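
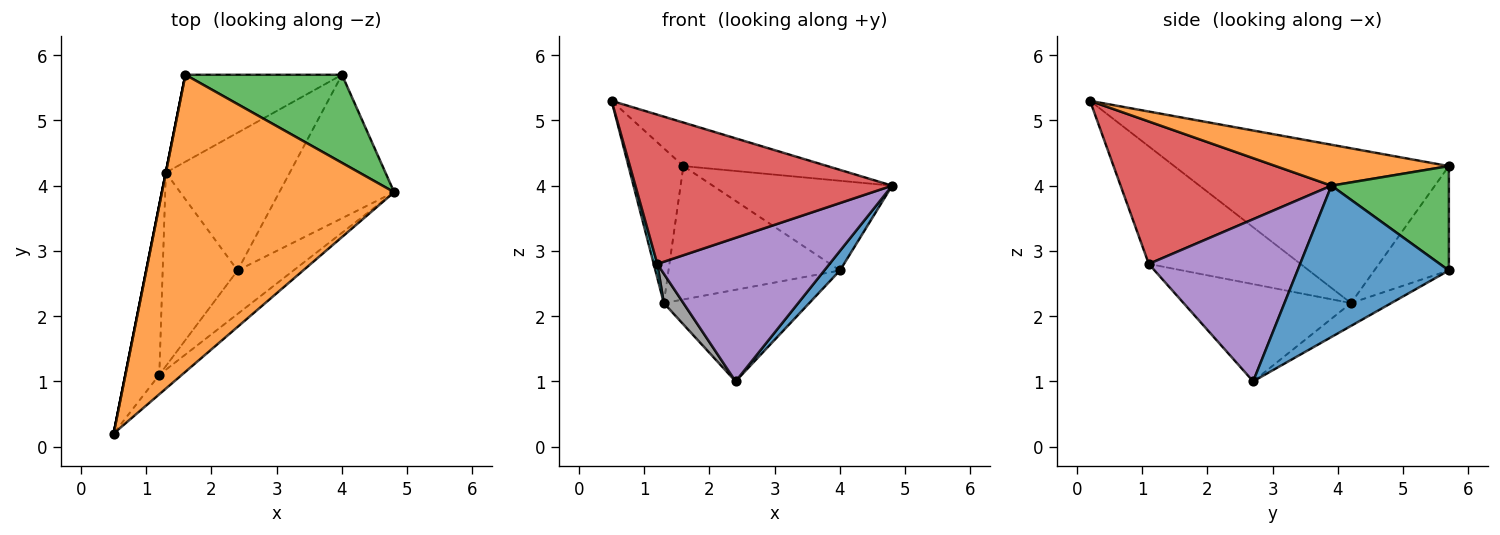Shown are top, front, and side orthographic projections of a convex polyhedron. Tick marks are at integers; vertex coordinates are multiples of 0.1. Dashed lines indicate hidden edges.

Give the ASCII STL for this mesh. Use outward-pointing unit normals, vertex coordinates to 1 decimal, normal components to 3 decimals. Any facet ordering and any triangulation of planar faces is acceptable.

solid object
 facet normal 0.794 -0.082 -0.602
  outer loop
   vertex 2.4 2.7 1.0
   vertex 4.0 5.7 2.7
   vertex 4.8 3.9 4.0
  endloop
 endfacet
 facet normal 0.172 0.143 0.975
  outer loop
   vertex 1.6 5.7 4.3
   vertex 0.5 0.2 5.3
   vertex 4.8 3.9 4.0
  endloop
 endfacet
 facet normal 0.423 0.647 0.635
  outer loop
   vertex 1.6 5.7 4.3
   vertex 4.8 3.9 4.0
   vertex 4.0 5.7 2.7
  endloop
 endfacet
 facet normal 0.631 -0.769 -0.100
  outer loop
   vertex 1.2 1.1 2.8
   vertex 4.8 3.9 4.0
   vertex 0.5 0.2 5.3
  endloop
 endfacet
 facet normal 0.644 -0.732 -0.222
  outer loop
   vertex 1.2 1.1 2.8
   vertex 2.4 2.7 1.0
   vertex 4.8 3.9 4.0
  endloop
 endfacet
 facet normal -0.152 0.547 -0.823
  outer loop
   vertex 1.3 4.2 2.2
   vertex 4.0 5.7 2.7
   vertex 2.4 2.7 1.0
  endloop
 endfacet
 facet normal -0.342 0.787 -0.513
  outer loop
   vertex 1.3 4.2 2.2
   vertex 1.6 5.7 4.3
   vertex 4.0 5.7 2.7
  endloop
 endfacet
 facet normal -0.789 -0.092 -0.608
  outer loop
   vertex 1.3 4.2 2.2
   vertex 2.4 2.7 1.0
   vertex 1.2 1.1 2.8
  endloop
 endfacet
 facet normal -0.981 0.196 0.000
  outer loop
   vertex 1.3 4.2 2.2
   vertex 0.5 0.2 5.3
   vertex 1.6 5.7 4.3
  endloop
 endfacet
 facet normal -0.961 -0.023 -0.277
  outer loop
   vertex 1.3 4.2 2.2
   vertex 1.2 1.1 2.8
   vertex 0.5 0.2 5.3
  endloop
 endfacet
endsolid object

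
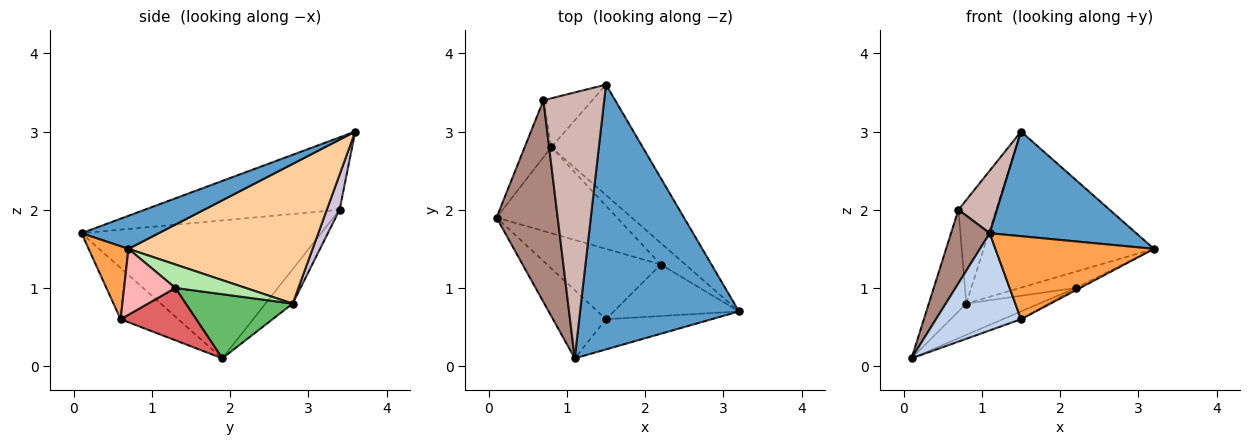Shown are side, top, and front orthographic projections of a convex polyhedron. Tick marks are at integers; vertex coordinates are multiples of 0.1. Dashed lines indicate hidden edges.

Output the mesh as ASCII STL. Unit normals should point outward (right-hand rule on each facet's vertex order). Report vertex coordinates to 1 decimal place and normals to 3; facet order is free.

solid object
 facet normal 0.190 -0.361 0.913
  outer loop
   vertex 1.1 0.1 1.7
   vertex 3.2 0.7 1.5
   vertex 1.5 3.6 3.0
  endloop
 endfacet
 facet normal -0.485 -0.716 -0.502
  outer loop
   vertex 1.5 0.6 0.6
   vertex 1.1 0.1 1.7
   vertex 0.1 1.9 0.1
  endloop
 endfacet
 facet normal 0.230 -0.915 -0.332
  outer loop
   vertex 1.5 0.6 0.6
   vertex 3.2 0.7 1.5
   vertex 1.1 0.1 1.7
  endloop
 endfacet
 facet normal 0.662 0.612 -0.433
  outer loop
   vertex 0.8 2.8 0.8
   vertex 1.5 3.6 3.0
   vertex 3.2 0.7 1.5
  endloop
 endfacet
 facet normal 0.448 0.306 -0.840
  outer loop
   vertex 2.2 1.3 1.0
   vertex 0.1 1.9 0.1
   vertex 0.8 2.8 0.8
  endloop
 endfacet
 facet normal 0.606 0.481 -0.634
  outer loop
   vertex 2.2 1.3 1.0
   vertex 0.8 2.8 0.8
   vertex 3.2 0.7 1.5
  endloop
 endfacet
 facet normal 0.416 0.100 -0.904
  outer loop
   vertex 2.2 1.3 1.0
   vertex 1.5 0.6 0.6
   vertex 0.1 1.9 0.1
  endloop
 endfacet
 facet normal 0.466 0.039 -0.884
  outer loop
   vertex 2.2 1.3 1.0
   vertex 3.2 0.7 1.5
   vertex 1.5 0.6 0.6
  endloop
 endfacet
 facet normal -0.535 0.737 -0.413
  outer loop
   vertex 0.7 3.4 2.0
   vertex 0.8 2.8 0.8
   vertex 0.1 1.9 0.1
  endloop
 endfacet
 facet normal 0.294 0.865 -0.408
  outer loop
   vertex 0.7 3.4 2.0
   vertex 1.5 3.6 3.0
   vertex 0.8 2.8 0.8
  endloop
 endfacet
 facet normal -0.904 -0.146 0.401
  outer loop
   vertex 0.7 3.4 2.0
   vertex 0.1 1.9 0.1
   vertex 1.1 0.1 1.7
  endloop
 endfacet
 facet normal -0.757 -0.150 0.636
  outer loop
   vertex 0.7 3.4 2.0
   vertex 1.1 0.1 1.7
   vertex 1.5 3.6 3.0
  endloop
 endfacet
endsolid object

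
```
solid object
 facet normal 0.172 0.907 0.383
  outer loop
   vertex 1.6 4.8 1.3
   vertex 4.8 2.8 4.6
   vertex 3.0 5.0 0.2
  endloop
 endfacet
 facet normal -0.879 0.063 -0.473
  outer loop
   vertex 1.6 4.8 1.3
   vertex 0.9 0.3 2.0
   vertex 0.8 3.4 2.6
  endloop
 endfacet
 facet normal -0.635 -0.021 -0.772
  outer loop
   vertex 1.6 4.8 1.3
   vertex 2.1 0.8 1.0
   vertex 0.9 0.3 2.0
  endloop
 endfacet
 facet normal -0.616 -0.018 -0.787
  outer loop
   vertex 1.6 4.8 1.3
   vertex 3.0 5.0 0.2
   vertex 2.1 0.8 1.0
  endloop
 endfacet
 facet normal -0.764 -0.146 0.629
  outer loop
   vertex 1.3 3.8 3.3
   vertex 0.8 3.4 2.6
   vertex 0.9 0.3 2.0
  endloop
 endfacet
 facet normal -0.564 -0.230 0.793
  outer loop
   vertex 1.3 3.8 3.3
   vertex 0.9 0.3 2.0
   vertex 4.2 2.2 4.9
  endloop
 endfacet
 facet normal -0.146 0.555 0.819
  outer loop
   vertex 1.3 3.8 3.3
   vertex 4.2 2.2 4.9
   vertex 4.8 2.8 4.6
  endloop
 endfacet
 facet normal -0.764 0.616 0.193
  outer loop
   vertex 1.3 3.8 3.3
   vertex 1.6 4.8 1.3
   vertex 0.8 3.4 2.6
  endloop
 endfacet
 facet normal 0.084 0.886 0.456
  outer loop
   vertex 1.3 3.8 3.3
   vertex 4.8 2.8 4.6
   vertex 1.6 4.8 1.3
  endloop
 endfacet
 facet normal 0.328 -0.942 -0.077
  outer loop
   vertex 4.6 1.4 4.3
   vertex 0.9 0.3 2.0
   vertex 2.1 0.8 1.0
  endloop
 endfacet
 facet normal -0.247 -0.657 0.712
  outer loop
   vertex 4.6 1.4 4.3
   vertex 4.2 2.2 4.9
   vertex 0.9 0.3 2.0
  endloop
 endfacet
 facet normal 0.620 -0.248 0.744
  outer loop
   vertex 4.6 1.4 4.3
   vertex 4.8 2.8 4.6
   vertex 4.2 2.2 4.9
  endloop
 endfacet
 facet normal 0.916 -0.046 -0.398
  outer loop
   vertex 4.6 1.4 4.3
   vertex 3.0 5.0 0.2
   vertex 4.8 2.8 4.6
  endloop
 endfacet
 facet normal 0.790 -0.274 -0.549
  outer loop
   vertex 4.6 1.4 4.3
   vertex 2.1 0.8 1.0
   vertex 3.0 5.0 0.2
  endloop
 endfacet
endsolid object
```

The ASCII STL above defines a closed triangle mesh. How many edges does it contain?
21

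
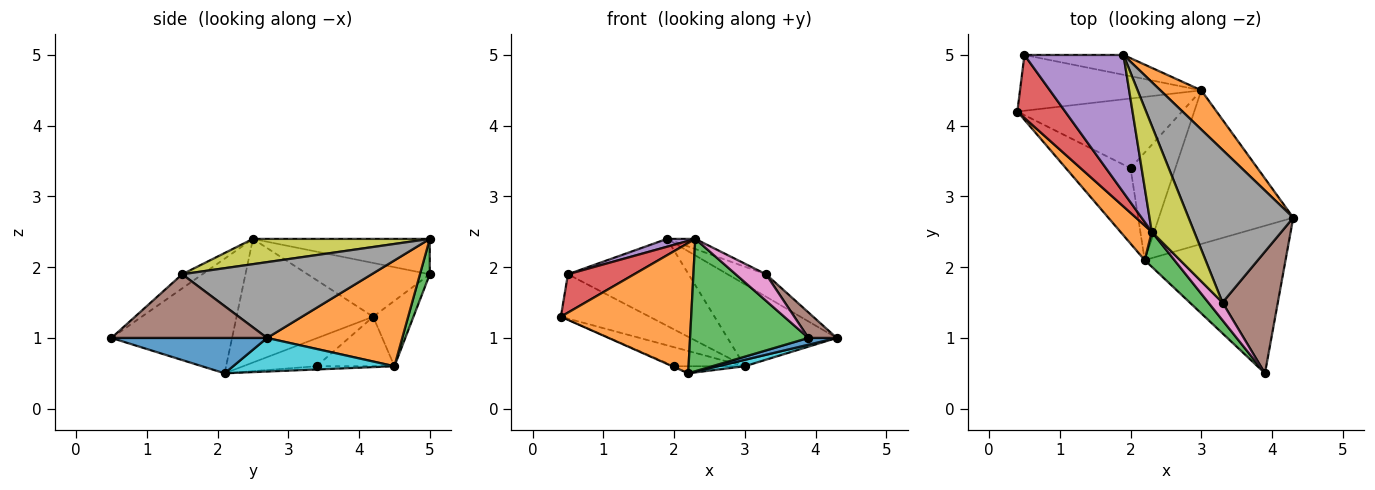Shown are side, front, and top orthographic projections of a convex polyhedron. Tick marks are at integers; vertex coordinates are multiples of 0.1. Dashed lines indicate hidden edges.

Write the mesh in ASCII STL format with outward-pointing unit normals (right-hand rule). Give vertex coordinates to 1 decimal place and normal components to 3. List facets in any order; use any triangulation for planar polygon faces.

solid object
 facet normal 0.243 -0.044 -0.969
  outer loop
   vertex 2.2 2.1 0.5
   vertex 4.3 2.7 1.0
   vertex 3.9 0.5 1.0
  endloop
 endfacet
 facet normal -0.712 -0.679 0.180
  outer loop
   vertex 2.2 2.1 0.5
   vertex 2.3 2.5 2.4
   vertex 0.4 4.2 1.3
  endloop
 endfacet
 facet normal -0.702 -0.689 0.182
  outer loop
   vertex 2.2 2.1 0.5
   vertex 3.9 0.5 1.0
   vertex 2.3 2.5 2.4
  endloop
 endfacet
 facet normal -0.693 -0.375 0.616
  outer loop
   vertex 0.5 5.0 1.9
   vertex 0.4 4.2 1.3
   vertex 2.3 2.5 2.4
  endloop
 endfacet
 facet normal -0.336 -0.054 0.940
  outer loop
   vertex 0.5 5.0 1.9
   vertex 2.3 2.5 2.4
   vertex 1.9 5.0 2.4
  endloop
 endfacet
 facet normal 0.748 -0.136 0.650
  outer loop
   vertex 3.3 1.5 1.9
   vertex 3.9 0.5 1.0
   vertex 4.3 2.7 1.0
  endloop
 endfacet
 facet normal -0.485 -0.728 0.485
  outer loop
   vertex 3.3 1.5 1.9
   vertex 2.3 2.5 2.4
   vertex 3.9 0.5 1.0
  endloop
 endfacet
 facet normal 0.582 0.118 0.804
  outer loop
   vertex 3.3 1.5 1.9
   vertex 4.3 2.7 1.0
   vertex 1.9 5.0 2.4
  endloop
 endfacet
 facet normal 0.510 0.082 0.856
  outer loop
   vertex 3.3 1.5 1.9
   vertex 1.9 5.0 2.4
   vertex 2.3 2.5 2.4
  endloop
 endfacet
 facet normal 0.242 -0.040 -0.969
  outer loop
   vertex 3.0 4.5 0.6
   vertex 4.3 2.7 1.0
   vertex 2.2 2.1 0.5
  endloop
 endfacet
 facet normal -0.272 0.599 -0.753
  outer loop
   vertex 3.0 4.5 0.6
   vertex 0.4 4.2 1.3
   vertex 0.5 5.0 1.9
  endloop
 endfacet
 facet normal 0.745 0.602 0.288
  outer loop
   vertex 3.0 4.5 0.6
   vertex 1.9 5.0 2.4
   vertex 4.3 2.7 1.0
  endloop
 endfacet
 facet normal 0.079 0.972 -0.222
  outer loop
   vertex 3.0 4.5 0.6
   vertex 0.5 5.0 1.9
   vertex 1.9 5.0 2.4
  endloop
 endfacet
 facet normal -0.397 0.010 -0.918
  outer loop
   vertex 2.0 3.4 0.6
   vertex 2.2 2.1 0.5
   vertex 0.4 4.2 1.3
  endloop
 endfacet
 facet normal -0.279 0.253 -0.926
  outer loop
   vertex 2.0 3.4 0.6
   vertex 0.4 4.2 1.3
   vertex 3.0 4.5 0.6
  endloop
 endfacet
 facet normal -0.072 0.065 -0.995
  outer loop
   vertex 2.0 3.4 0.6
   vertex 3.0 4.5 0.6
   vertex 2.2 2.1 0.5
  endloop
 endfacet
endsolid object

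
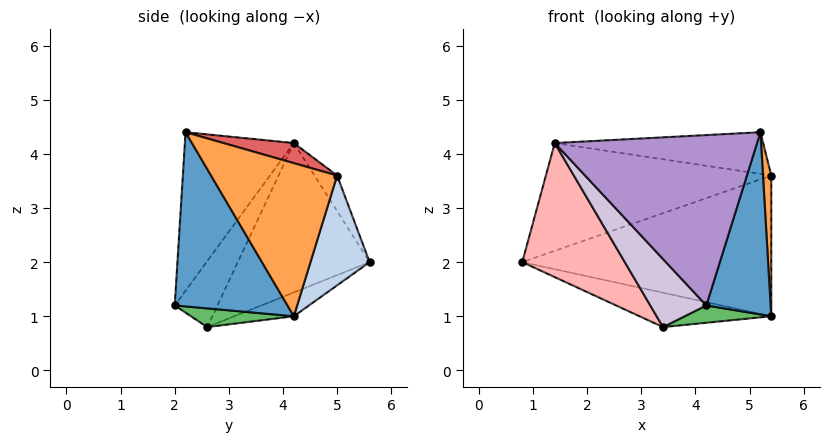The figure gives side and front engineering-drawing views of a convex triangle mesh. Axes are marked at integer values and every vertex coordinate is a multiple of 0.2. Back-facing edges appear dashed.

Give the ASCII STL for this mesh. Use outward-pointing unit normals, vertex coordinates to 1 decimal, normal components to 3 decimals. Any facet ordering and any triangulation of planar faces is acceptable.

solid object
 facet normal 0.844 -0.482 -0.234
  outer loop
   vertex 5.2 2.2 4.4
   vertex 4.2 2.0 1.2
   vertex 5.4 4.2 1.0
  endloop
 endfacet
 facet normal 0.221 0.932 -0.287
  outer loop
   vertex 5.4 5.0 3.6
   vertex 5.4 4.2 1.0
   vertex 0.8 5.6 2.0
  endloop
 endfacet
 facet normal 0.998 -0.066 0.020
  outer loop
   vertex 5.4 5.0 3.6
   vertex 5.2 2.2 4.4
   vertex 5.4 4.2 1.0
  endloop
 endfacet
 facet normal -0.124 0.274 -0.954
  outer loop
   vertex 3.4 2.6 0.8
   vertex 0.8 5.6 2.0
   vertex 5.4 4.2 1.0
  endloop
 endfacet
 facet normal 0.284 -0.240 -0.928
  outer loop
   vertex 3.4 2.6 0.8
   vertex 5.4 4.2 1.0
   vertex 4.2 2.0 1.2
  endloop
 endfacet
 facet normal -0.083 0.830 0.551
  outer loop
   vertex 1.4 4.2 4.2
   vertex 5.4 5.0 3.6
   vertex 0.8 5.6 2.0
  endloop
 endfacet
 facet normal 0.090 0.268 0.959
  outer loop
   vertex 1.4 4.2 4.2
   vertex 5.2 2.2 4.4
   vertex 5.4 5.0 3.6
  endloop
 endfacet
 facet normal -0.777 -0.605 -0.173
  outer loop
   vertex 1.4 4.2 4.2
   vertex 0.8 5.6 2.0
   vertex 3.4 2.6 0.8
  endloop
 endfacet
 facet normal -0.465 -0.863 0.199
  outer loop
   vertex 1.4 4.2 4.2
   vertex 4.2 2.0 1.2
   vertex 5.2 2.2 4.4
  endloop
 endfacet
 facet normal -0.606 -0.796 0.018
  outer loop
   vertex 1.4 4.2 4.2
   vertex 3.4 2.6 0.8
   vertex 4.2 2.0 1.2
  endloop
 endfacet
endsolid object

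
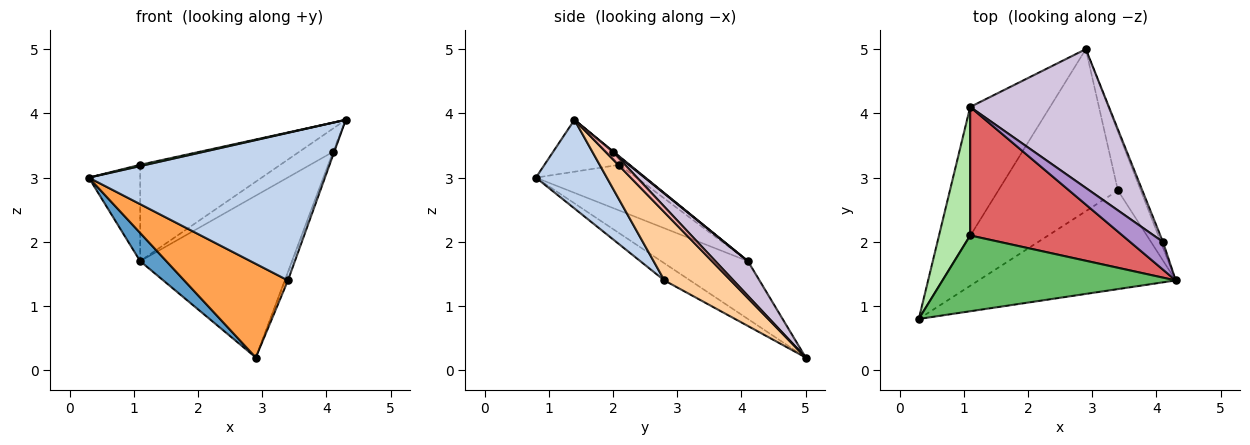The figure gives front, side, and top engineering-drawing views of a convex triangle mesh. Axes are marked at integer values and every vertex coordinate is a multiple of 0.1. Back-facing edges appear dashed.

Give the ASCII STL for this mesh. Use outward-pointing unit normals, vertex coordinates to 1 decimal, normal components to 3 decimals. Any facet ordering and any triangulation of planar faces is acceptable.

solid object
 facet normal -0.578 -0.174 -0.798
  outer loop
   vertex 1.1 4.1 1.7
   vertex 2.9 5.0 0.2
   vertex 0.3 0.8 3.0
  endloop
 endfacet
 facet normal 0.242 -0.807 -0.539
  outer loop
   vertex 3.4 2.8 1.4
   vertex 4.3 1.4 3.9
   vertex 0.3 0.8 3.0
  endloop
 endfacet
 facet normal -0.123 -0.497 -0.859
  outer loop
   vertex 3.4 2.8 1.4
   vertex 0.3 0.8 3.0
   vertex 2.9 5.0 0.2
  endloop
 endfacet
 facet normal 0.947 0.042 -0.317
  outer loop
   vertex 3.4 2.8 1.4
   vertex 2.9 5.0 0.2
   vertex 4.3 1.4 3.9
  endloop
 endfacet
 facet normal -0.217 -0.017 0.976
  outer loop
   vertex 1.1 2.1 3.2
   vertex 0.3 0.8 3.0
   vertex 4.3 1.4 3.9
  endloop
 endfacet
 facet normal -0.762 0.389 0.518
  outer loop
   vertex 1.1 2.1 3.2
   vertex 1.1 4.1 1.7
   vertex 0.3 0.8 3.0
  endloop
 endfacet
 facet normal -0.044 0.599 0.799
  outer loop
   vertex 1.1 2.1 3.2
   vertex 4.3 1.4 3.9
   vertex 1.1 4.1 1.7
  endloop
 endfacet
 facet normal 0.958 0.091 -0.274
  outer loop
   vertex 4.1 2.0 3.4
   vertex 4.3 1.4 3.9
   vertex 2.9 5.0 0.2
  endloop
 endfacet
 facet normal 0.017 0.643 0.765
  outer loop
   vertex 4.1 2.0 3.4
   vertex 1.1 4.1 1.7
   vertex 4.3 1.4 3.9
  endloop
 endfacet
 facet normal 0.161 0.749 0.642
  outer loop
   vertex 4.1 2.0 3.4
   vertex 2.9 5.0 0.2
   vertex 1.1 4.1 1.7
  endloop
 endfacet
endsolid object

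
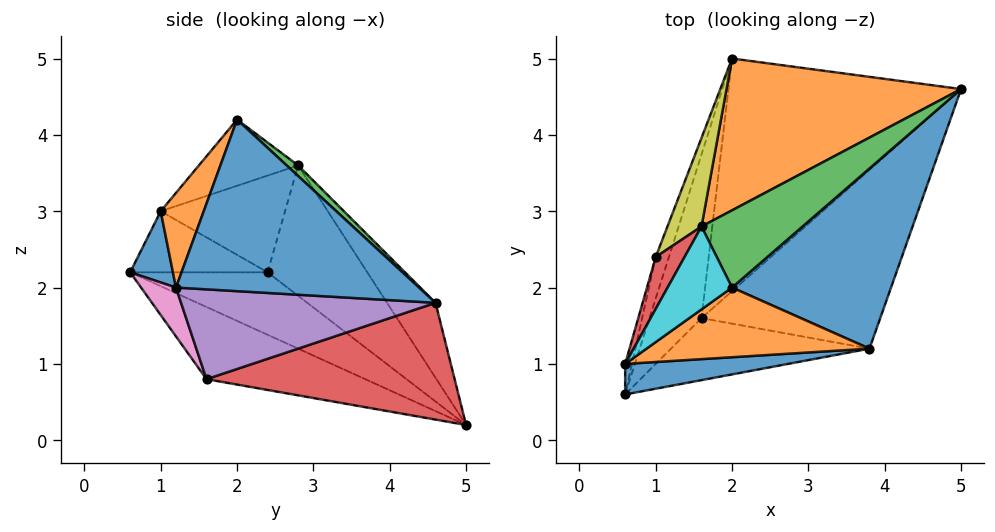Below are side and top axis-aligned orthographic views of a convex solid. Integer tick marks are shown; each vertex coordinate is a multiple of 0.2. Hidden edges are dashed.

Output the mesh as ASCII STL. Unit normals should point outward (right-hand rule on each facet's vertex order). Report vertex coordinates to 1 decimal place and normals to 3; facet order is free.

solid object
 facet normal 0.717 -0.214 0.664
  outer loop
   vertex 3.8 1.2 2.0
   vertex 5.0 4.6 1.8
   vertex 2.0 2.0 4.2
  endloop
 endfacet
 facet normal -0.167 0.837 0.522
  outer loop
   vertex 1.6 2.8 3.6
   vertex 5.0 4.6 1.8
   vertex 2.0 5.0 0.2
  endloop
 endfacet
 facet normal 0.081 0.624 0.777
  outer loop
   vertex 1.6 2.8 3.6
   vertex 2.0 2.0 4.2
   vertex 5.0 4.6 1.8
  endloop
 endfacet
 facet normal 0.439 -0.206 -0.875
  outer loop
   vertex 1.6 1.6 0.8
   vertex 2.0 5.0 0.2
   vertex 5.0 4.6 1.8
  endloop
 endfacet
 facet normal 0.439 -0.206 -0.874
  outer loop
   vertex 1.6 1.6 0.8
   vertex 5.0 4.6 1.8
   vertex 3.8 1.2 2.0
  endloop
 endfacet
 facet normal -0.811 -0.008 -0.585
  outer loop
   vertex 1.6 1.6 0.8
   vertex 0.6 0.6 2.2
   vertex 2.0 5.0 0.2
  endloop
 endfacet
 facet normal 0.127 -0.848 -0.515
  outer loop
   vertex 1.6 1.6 0.8
   vertex 3.8 1.2 2.0
   vertex 0.6 0.6 2.2
  endloop
 endfacet
 facet normal -0.956 0.212 -0.202
  outer loop
   vertex 1.0 2.4 2.2
   vertex 2.0 5.0 0.2
   vertex 0.6 0.6 2.2
  endloop
 endfacet
 facet normal -0.842 0.493 0.220
  outer loop
   vertex 1.0 2.4 2.2
   vertex 1.6 2.8 3.6
   vertex 2.0 5.0 0.2
  endloop
 endfacet
 facet normal -0.707 0.163 0.689
  outer loop
   vertex 0.6 1.0 3.0
   vertex 2.0 2.0 4.2
   vertex 1.6 2.8 3.6
  endloop
 endfacet
 facet normal 0.192 -0.878 0.439
  outer loop
   vertex 0.6 1.0 3.0
   vertex 0.6 0.6 2.2
   vertex 3.8 1.2 2.0
  endloop
 endfacet
 facet normal 0.202 -0.855 0.477
  outer loop
   vertex 0.6 1.0 3.0
   vertex 3.8 1.2 2.0
   vertex 2.0 2.0 4.2
  endloop
 endfacet
 facet normal -0.970 0.216 -0.108
  outer loop
   vertex 0.6 1.0 3.0
   vertex 1.0 2.4 2.2
   vertex 0.6 0.6 2.2
  endloop
 endfacet
 facet normal -0.878 0.401 0.262
  outer loop
   vertex 0.6 1.0 3.0
   vertex 1.6 2.8 3.6
   vertex 1.0 2.4 2.2
  endloop
 endfacet
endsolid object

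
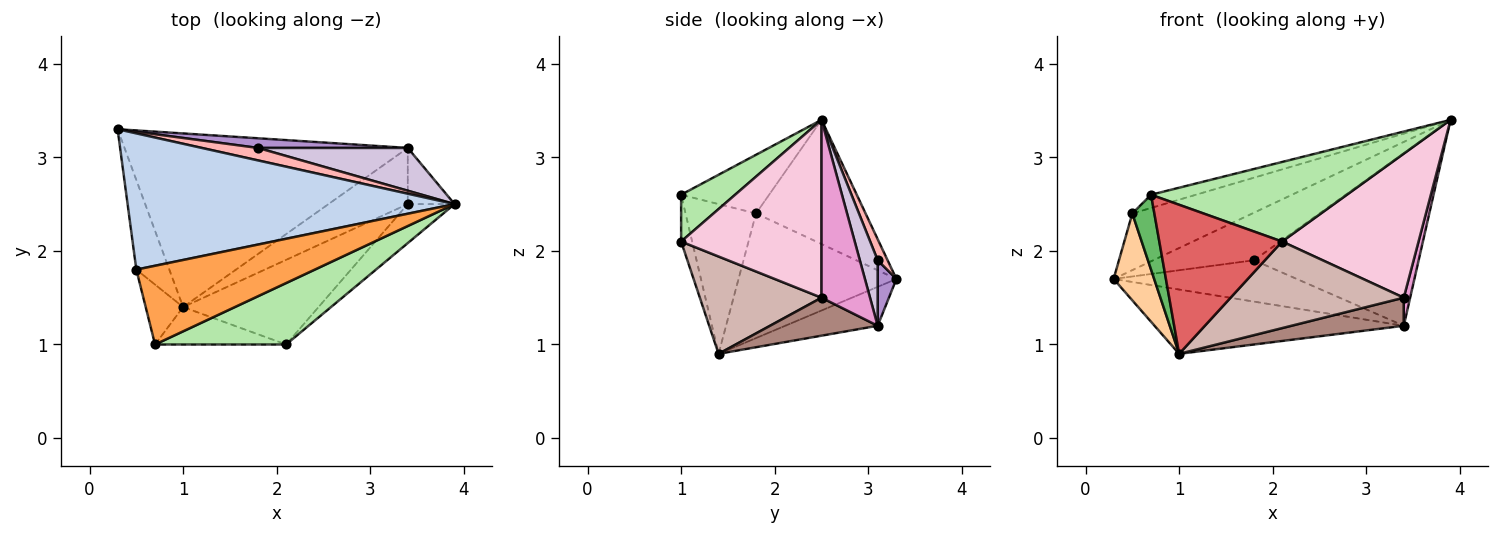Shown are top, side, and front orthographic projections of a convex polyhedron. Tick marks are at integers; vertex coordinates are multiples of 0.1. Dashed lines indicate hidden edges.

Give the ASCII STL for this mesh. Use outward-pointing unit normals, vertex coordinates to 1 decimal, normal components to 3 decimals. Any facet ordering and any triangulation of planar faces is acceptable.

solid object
 facet normal -0.128 0.345 -0.930
  outer loop
   vertex 3.4 3.1 1.2
   vertex 1.0 1.4 0.9
   vertex 0.3 3.3 1.7
  endloop
 endfacet
 facet normal -0.331 0.362 0.871
  outer loop
   vertex 0.5 1.8 2.4
   vertex 3.9 2.5 3.4
   vertex 0.3 3.3 1.7
  endloop
 endfacet
 facet normal -0.308 0.157 0.938
  outer loop
   vertex 0.5 1.8 2.4
   vertex 0.7 1.0 2.6
   vertex 3.9 2.5 3.4
  endloop
 endfacet
 facet normal -0.938 -0.241 -0.248
  outer loop
   vertex 0.5 1.8 2.4
   vertex 0.3 3.3 1.7
   vertex 1.0 1.4 0.9
  endloop
 endfacet
 facet normal -0.928 -0.290 -0.232
  outer loop
   vertex 0.5 1.8 2.4
   vertex 1.0 1.4 0.9
   vertex 0.7 1.0 2.6
  endloop
 endfacet
 facet normal 0.213 -0.773 0.597
  outer loop
   vertex 2.1 1.0 2.1
   vertex 3.9 2.5 3.4
   vertex 0.7 1.0 2.6
  endloop
 endfacet
 facet normal -0.087 -0.966 -0.243
  outer loop
   vertex 2.1 1.0 2.1
   vertex 0.7 1.0 2.6
   vertex 1.0 1.4 0.9
  endloop
 endfacet
 facet normal 0.095 0.963 0.253
  outer loop
   vertex 1.8 3.1 1.9
   vertex 0.3 3.3 1.7
   vertex 3.9 2.5 3.4
  endloop
 endfacet
 facet normal 0.099 0.969 0.226
  outer loop
   vertex 1.8 3.1 1.9
   vertex 3.4 3.1 1.2
   vertex 0.3 3.3 1.7
  endloop
 endfacet
 facet normal 0.105 0.965 0.239
  outer loop
   vertex 1.8 3.1 1.9
   vertex 3.9 2.5 3.4
   vertex 3.4 3.1 1.2
  endloop
 endfacet
 facet normal 0.394 -0.411 -0.822
  outer loop
   vertex 3.4 2.5 1.5
   vertex 1.0 1.4 0.9
   vertex 3.4 3.1 1.2
  endloop
 endfacet
 facet normal 0.449 -0.639 -0.625
  outer loop
   vertex 3.4 2.5 1.5
   vertex 2.1 1.0 2.1
   vertex 1.0 1.4 0.9
  endloop
 endfacet
 facet normal 0.959 -0.126 -0.252
  outer loop
   vertex 3.4 2.5 1.5
   vertex 3.4 3.1 1.2
   vertex 3.9 2.5 3.4
  endloop
 endfacet
 facet normal 0.705 -0.685 -0.185
  outer loop
   vertex 3.4 2.5 1.5
   vertex 3.9 2.5 3.4
   vertex 2.1 1.0 2.1
  endloop
 endfacet
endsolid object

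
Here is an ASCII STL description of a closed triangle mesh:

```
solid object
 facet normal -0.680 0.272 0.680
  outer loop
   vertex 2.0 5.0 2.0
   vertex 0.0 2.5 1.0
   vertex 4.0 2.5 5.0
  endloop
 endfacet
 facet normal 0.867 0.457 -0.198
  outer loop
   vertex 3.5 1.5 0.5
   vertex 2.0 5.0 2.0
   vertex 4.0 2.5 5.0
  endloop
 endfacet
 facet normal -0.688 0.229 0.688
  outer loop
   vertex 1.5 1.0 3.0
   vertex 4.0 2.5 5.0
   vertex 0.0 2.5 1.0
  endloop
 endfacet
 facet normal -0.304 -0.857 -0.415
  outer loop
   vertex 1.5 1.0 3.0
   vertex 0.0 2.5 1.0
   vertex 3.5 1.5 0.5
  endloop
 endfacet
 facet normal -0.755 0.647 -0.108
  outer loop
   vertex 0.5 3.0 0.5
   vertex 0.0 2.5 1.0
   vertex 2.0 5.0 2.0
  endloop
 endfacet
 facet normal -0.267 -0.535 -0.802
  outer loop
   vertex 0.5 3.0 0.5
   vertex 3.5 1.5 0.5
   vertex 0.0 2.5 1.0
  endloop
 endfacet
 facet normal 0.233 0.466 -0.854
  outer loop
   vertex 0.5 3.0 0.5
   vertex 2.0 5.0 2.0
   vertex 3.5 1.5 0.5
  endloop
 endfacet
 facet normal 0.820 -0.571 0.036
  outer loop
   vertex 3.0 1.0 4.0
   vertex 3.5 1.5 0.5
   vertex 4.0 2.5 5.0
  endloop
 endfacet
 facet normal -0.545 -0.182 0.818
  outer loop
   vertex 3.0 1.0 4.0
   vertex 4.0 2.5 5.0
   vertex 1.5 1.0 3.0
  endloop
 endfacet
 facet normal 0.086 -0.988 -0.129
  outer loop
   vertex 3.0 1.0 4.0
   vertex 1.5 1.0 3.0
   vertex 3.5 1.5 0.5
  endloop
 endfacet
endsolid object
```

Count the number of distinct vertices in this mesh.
7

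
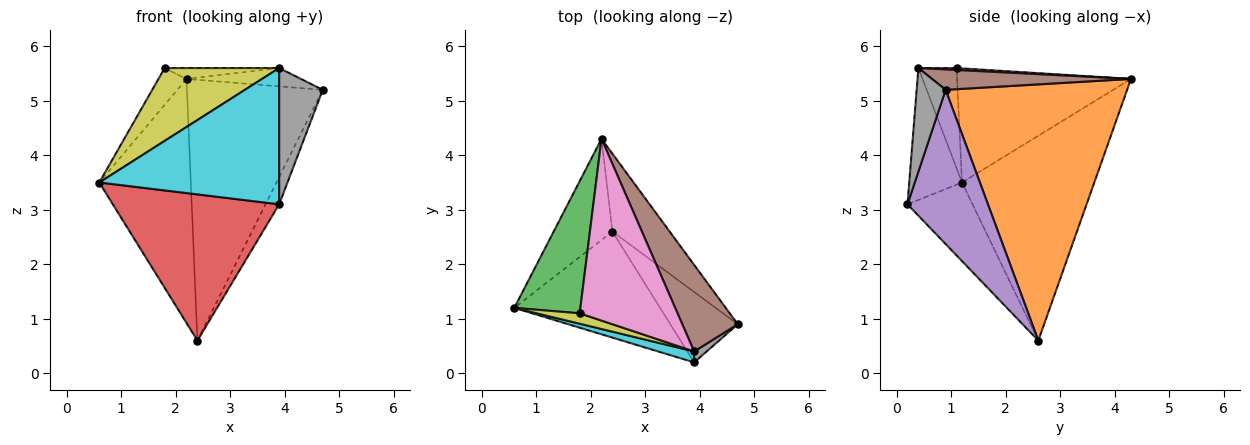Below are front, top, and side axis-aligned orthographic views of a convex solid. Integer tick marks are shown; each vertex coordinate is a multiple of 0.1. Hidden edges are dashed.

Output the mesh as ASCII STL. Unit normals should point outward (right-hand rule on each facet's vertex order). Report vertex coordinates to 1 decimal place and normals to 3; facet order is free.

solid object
 facet normal -0.800 0.554 -0.229
  outer loop
   vertex 2.4 2.6 0.6
   vertex 0.6 1.2 3.5
   vertex 2.2 4.3 5.4
  endloop
 endfacet
 facet normal 0.788 0.590 -0.176
  outer loop
   vertex 2.4 2.6 0.6
   vertex 2.2 4.3 5.4
   vertex 4.7 0.9 5.2
  endloop
 endfacet
 facet normal -0.857 0.138 0.496
  outer loop
   vertex 1.8 1.1 5.6
   vertex 2.2 4.3 5.4
   vertex 0.6 1.2 3.5
  endloop
 endfacet
 facet normal -0.302 -0.772 -0.560
  outer loop
   vertex 3.9 0.2 3.1
   vertex 0.6 1.2 3.5
   vertex 2.4 2.6 0.6
  endloop
 endfacet
 facet normal 0.905 0.153 -0.396
  outer loop
   vertex 3.9 0.2 3.1
   vertex 2.4 2.6 0.6
   vertex 4.7 0.9 5.2
  endloop
 endfacet
 facet normal 0.339 0.195 0.921
  outer loop
   vertex 3.9 0.4 5.6
   vertex 4.7 0.9 5.2
   vertex 2.2 4.3 5.4
  endloop
 endfacet
 facet normal 0.020 0.060 0.998
  outer loop
   vertex 3.9 0.4 5.6
   vertex 2.2 4.3 5.4
   vertex 1.8 1.1 5.6
  endloop
 endfacet
 facet normal 0.553 -0.831 0.066
  outer loop
   vertex 3.9 0.4 5.6
   vertex 3.9 0.2 3.1
   vertex 4.7 0.9 5.2
  endloop
 endfacet
 facet normal -0.313 -0.940 0.134
  outer loop
   vertex 3.9 0.4 5.6
   vertex 1.8 1.1 5.6
   vertex 0.6 1.2 3.5
  endloop
 endfacet
 facet normal -0.281 -0.957 0.077
  outer loop
   vertex 3.9 0.4 5.6
   vertex 0.6 1.2 3.5
   vertex 3.9 0.2 3.1
  endloop
 endfacet
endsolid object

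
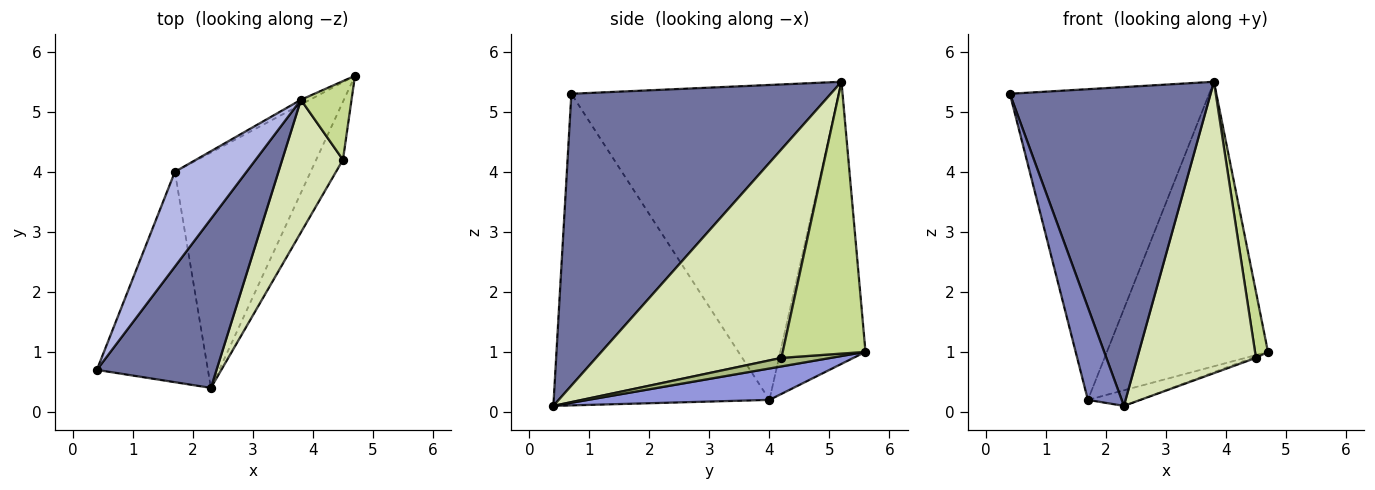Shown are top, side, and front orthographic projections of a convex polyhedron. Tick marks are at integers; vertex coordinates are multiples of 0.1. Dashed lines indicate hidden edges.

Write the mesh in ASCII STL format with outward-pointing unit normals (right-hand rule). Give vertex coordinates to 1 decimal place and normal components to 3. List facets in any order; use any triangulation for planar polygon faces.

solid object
 facet normal 0.752 -0.582 0.308
  outer loop
   vertex 3.8 5.2 5.5
   vertex 0.4 0.7 5.3
   vertex 2.3 0.4 0.1
  endloop
 endfacet
 facet normal -0.932 -0.146 -0.332
  outer loop
   vertex 1.7 4.0 0.2
   vertex 2.3 0.4 0.1
   vertex 0.4 0.7 5.3
  endloop
 endfacet
 facet normal 0.225 0.064 -0.972
  outer loop
   vertex 1.7 4.0 0.2
   vertex 4.7 5.6 1.0
   vertex 2.3 0.4 0.1
  endloop
 endfacet
 facet normal -0.789 0.588 0.179
  outer loop
   vertex 1.7 4.0 0.2
   vertex 0.4 0.7 5.3
   vertex 3.8 5.2 5.5
  endloop
 endfacet
 facet normal -0.467 0.884 -0.015
  outer loop
   vertex 1.7 4.0 0.2
   vertex 3.8 5.2 5.5
   vertex 4.7 5.6 1.0
  endloop
 endfacet
 facet normal 0.304 0.025 -0.952
  outer loop
   vertex 4.5 4.2 0.9
   vertex 2.3 0.4 0.1
   vertex 4.7 5.6 1.0
  endloop
 endfacet
 facet normal 0.972 -0.152 0.181
  outer loop
   vertex 4.5 4.2 0.9
   vertex 4.7 5.6 1.0
   vertex 3.8 5.2 5.5
  endloop
 endfacet
 facet normal 0.818 -0.524 0.238
  outer loop
   vertex 4.5 4.2 0.9
   vertex 3.8 5.2 5.5
   vertex 2.3 0.4 0.1
  endloop
 endfacet
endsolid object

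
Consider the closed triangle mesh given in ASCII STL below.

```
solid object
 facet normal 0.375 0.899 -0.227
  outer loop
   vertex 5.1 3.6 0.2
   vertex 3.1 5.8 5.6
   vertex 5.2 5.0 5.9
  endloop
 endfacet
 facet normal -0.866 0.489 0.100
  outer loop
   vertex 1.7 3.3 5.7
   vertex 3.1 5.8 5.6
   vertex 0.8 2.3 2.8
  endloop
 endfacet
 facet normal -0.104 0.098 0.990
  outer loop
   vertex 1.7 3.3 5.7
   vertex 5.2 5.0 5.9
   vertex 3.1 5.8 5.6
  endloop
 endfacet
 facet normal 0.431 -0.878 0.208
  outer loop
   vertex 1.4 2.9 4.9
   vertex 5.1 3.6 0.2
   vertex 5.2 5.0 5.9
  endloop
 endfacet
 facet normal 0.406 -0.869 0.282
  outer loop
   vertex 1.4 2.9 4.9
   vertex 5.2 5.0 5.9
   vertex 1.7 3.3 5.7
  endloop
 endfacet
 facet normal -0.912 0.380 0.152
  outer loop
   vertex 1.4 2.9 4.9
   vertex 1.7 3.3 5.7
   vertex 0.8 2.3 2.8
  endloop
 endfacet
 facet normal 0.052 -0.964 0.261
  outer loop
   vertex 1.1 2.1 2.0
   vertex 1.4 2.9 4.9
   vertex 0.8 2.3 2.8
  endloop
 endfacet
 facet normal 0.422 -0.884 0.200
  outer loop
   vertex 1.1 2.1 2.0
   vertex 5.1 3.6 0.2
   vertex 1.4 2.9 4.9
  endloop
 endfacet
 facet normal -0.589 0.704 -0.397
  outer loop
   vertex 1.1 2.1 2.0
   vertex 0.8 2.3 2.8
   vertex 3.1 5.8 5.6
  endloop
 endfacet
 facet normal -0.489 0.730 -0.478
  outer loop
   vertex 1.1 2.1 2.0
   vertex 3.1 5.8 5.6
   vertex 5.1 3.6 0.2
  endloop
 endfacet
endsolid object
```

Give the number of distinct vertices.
7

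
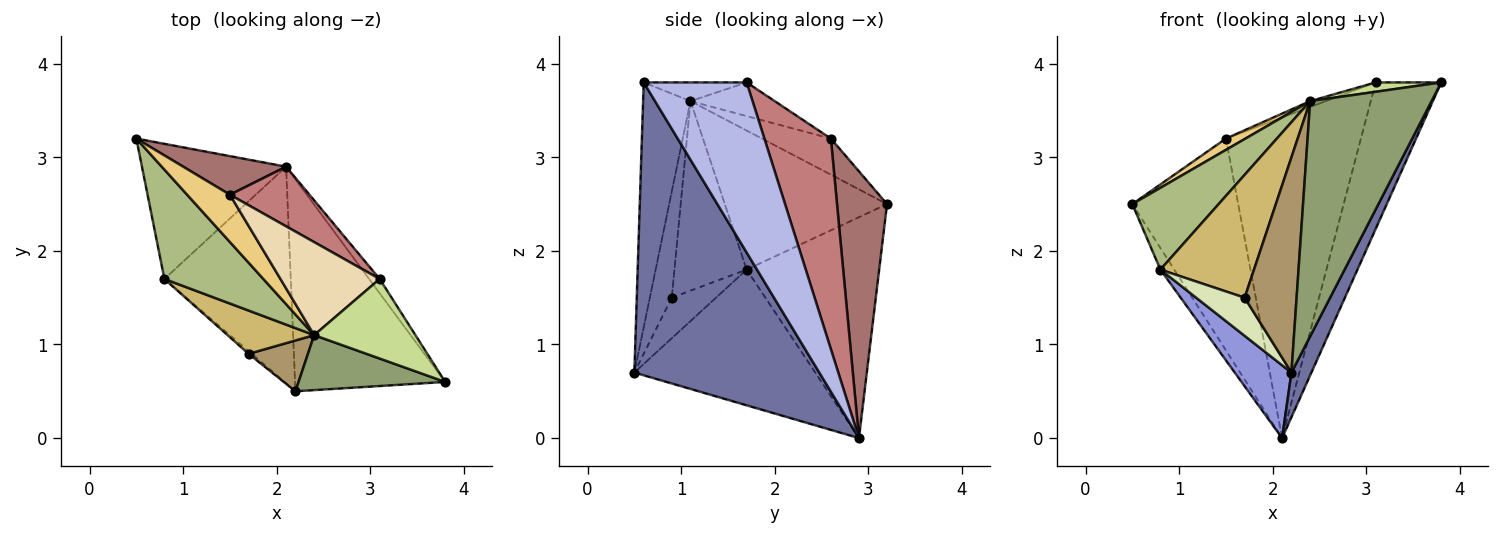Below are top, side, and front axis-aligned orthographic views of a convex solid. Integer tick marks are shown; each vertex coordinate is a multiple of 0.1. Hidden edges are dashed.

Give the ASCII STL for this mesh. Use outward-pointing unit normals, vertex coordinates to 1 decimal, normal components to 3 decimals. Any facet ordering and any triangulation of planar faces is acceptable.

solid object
 facet normal 0.886 -0.096 -0.454
  outer loop
   vertex 2.1 2.9 0.0
   vertex 3.8 0.6 3.8
   vertex 2.2 0.5 0.7
  endloop
 endfacet
 facet normal -0.834 0.087 -0.544
  outer loop
   vertex 0.8 1.7 1.8
   vertex 0.5 3.2 2.5
   vertex 2.1 2.9 0.0
  endloop
 endfacet
 facet normal -0.713 -0.223 -0.664
  outer loop
   vertex 0.8 1.7 1.8
   vertex 2.1 2.9 0.0
   vertex 2.2 0.5 0.7
  endloop
 endfacet
 facet normal 0.843 0.536 -0.052
  outer loop
   vertex 3.1 1.7 3.8
   vertex 3.8 0.6 3.8
   vertex 2.1 2.9 0.0
  endloop
 endfacet
 facet normal -0.355 -0.910 0.213
  outer loop
   vertex 2.4 1.1 3.6
   vertex 2.2 0.5 0.7
   vertex 3.8 0.6 3.8
  endloop
 endfacet
 facet normal -0.748 -0.398 0.532
  outer loop
   vertex 2.4 1.1 3.6
   vertex 0.5 3.2 2.5
   vertex 0.8 1.7 1.8
  endloop
 endfacet
 facet normal -0.181 -0.115 0.977
  outer loop
   vertex 2.4 1.1 3.6
   vertex 3.8 0.6 3.8
   vertex 3.1 1.7 3.8
  endloop
 endfacet
 facet normal -0.673 -0.738 -0.052
  outer loop
   vertex 1.7 0.9 1.5
   vertex 0.8 1.7 1.8
   vertex 2.2 0.5 0.7
  endloop
 endfacet
 facet normal -0.380 -0.900 0.212
  outer loop
   vertex 1.7 0.9 1.5
   vertex 2.2 0.5 0.7
   vertex 2.4 1.1 3.6
  endloop
 endfacet
 facet normal -0.588 -0.763 0.269
  outer loop
   vertex 1.7 0.9 1.5
   vertex 2.4 1.1 3.6
   vertex 0.8 1.7 1.8
  endloop
 endfacet
 facet normal -0.634 -0.180 0.752
  outer loop
   vertex 1.5 2.6 3.2
   vertex 0.5 3.2 2.5
   vertex 2.4 1.1 3.6
  endloop
 endfacet
 facet normal -0.321 0.059 0.945
  outer loop
   vertex 1.5 2.6 3.2
   vertex 2.4 1.1 3.6
   vertex 3.1 1.7 3.8
  endloop
 endfacet
 facet normal 0.421 0.892 0.163
  outer loop
   vertex 1.5 2.6 3.2
   vertex 2.1 2.9 0.0
   vertex 0.5 3.2 2.5
  endloop
 endfacet
 facet normal 0.436 0.885 0.165
  outer loop
   vertex 1.5 2.6 3.2
   vertex 3.1 1.7 3.8
   vertex 2.1 2.9 0.0
  endloop
 endfacet
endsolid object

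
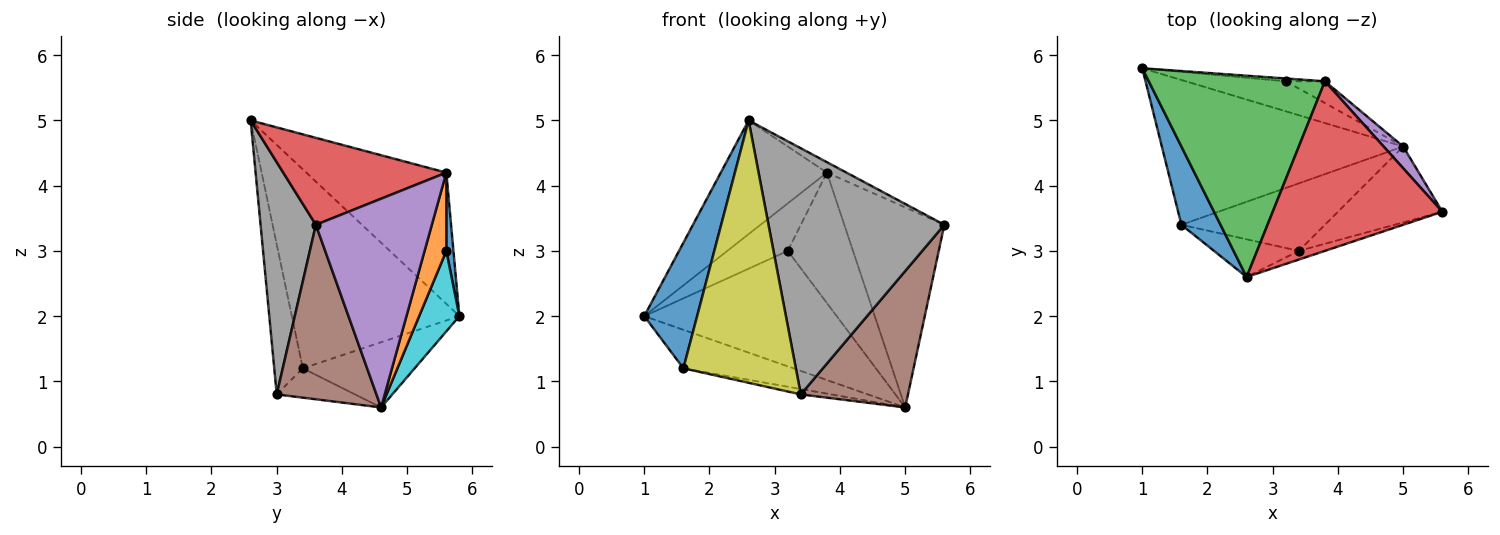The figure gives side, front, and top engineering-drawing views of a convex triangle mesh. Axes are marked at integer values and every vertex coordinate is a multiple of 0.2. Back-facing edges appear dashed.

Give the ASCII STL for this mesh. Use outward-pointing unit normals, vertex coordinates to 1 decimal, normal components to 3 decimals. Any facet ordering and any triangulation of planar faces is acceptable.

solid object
 facet normal -0.937 -0.296 0.184
  outer loop
   vertex 1.6 3.4 1.2
   vertex 2.6 2.6 5.0
   vertex 1.0 5.8 2.0
  endloop
 endfacet
 facet normal -0.253 0.249 -0.935
  outer loop
   vertex 1.6 3.4 1.2
   vertex 1.0 5.8 2.0
   vertex 5.0 4.6 0.6
  endloop
 endfacet
 facet normal -0.544 0.413 0.730
  outer loop
   vertex 3.8 5.6 4.2
   vertex 1.0 5.8 2.0
   vertex 2.6 2.6 5.0
  endloop
 endfacet
 facet normal 0.456 0.055 0.888
  outer loop
   vertex 3.8 5.6 4.2
   vertex 2.6 2.6 5.0
   vertex 5.6 3.6 3.4
  endloop
 endfacet
 facet normal 0.755 0.651 0.071
  outer loop
   vertex 3.8 5.6 4.2
   vertex 5.6 3.6 3.4
   vertex 5.0 4.6 0.6
  endloop
 endfacet
 facet normal 0.631 -0.678 -0.377
  outer loop
   vertex 3.4 3.0 0.8
   vertex 5.0 4.6 0.6
   vertex 5.6 3.6 3.4
  endloop
 endfacet
 facet normal -0.200 0.078 -0.977
  outer loop
   vertex 3.4 3.0 0.8
   vertex 1.6 3.4 1.2
   vertex 5.0 4.6 0.6
  endloop
 endfacet
 facet normal 0.300 -0.953 -0.034
  outer loop
   vertex 3.4 3.0 0.8
   vertex 5.6 3.6 3.4
   vertex 2.6 2.6 5.0
  endloop
 endfacet
 facet normal -0.244 -0.960 -0.138
  outer loop
   vertex 3.4 3.0 0.8
   vertex 2.6 2.6 5.0
   vertex 1.6 3.4 1.2
  endloop
 endfacet
 facet normal 0.198 0.949 -0.247
  outer loop
   vertex 3.2 5.6 3.0
   vertex 5.0 4.6 0.6
   vertex 1.0 5.8 2.0
  endloop
 endfacet
 facet normal 0.117 0.991 -0.058
  outer loop
   vertex 3.2 5.6 3.0
   vertex 1.0 5.8 2.0
   vertex 3.8 5.6 4.2
  endloop
 endfacet
 facet normal 0.312 0.937 -0.156
  outer loop
   vertex 3.2 5.6 3.0
   vertex 3.8 5.6 4.2
   vertex 5.0 4.6 0.6
  endloop
 endfacet
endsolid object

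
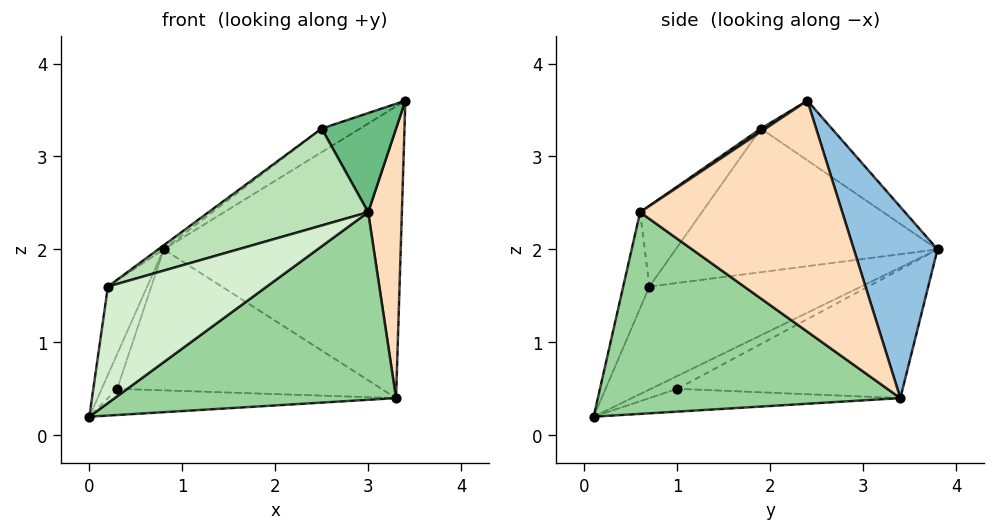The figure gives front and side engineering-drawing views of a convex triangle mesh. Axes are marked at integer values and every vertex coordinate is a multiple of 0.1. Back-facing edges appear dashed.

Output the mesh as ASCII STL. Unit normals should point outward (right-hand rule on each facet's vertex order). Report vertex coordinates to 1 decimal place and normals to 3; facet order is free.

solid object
 facet normal -0.419 0.227 0.879
  outer loop
   vertex 2.5 1.9 3.3
   vertex 3.4 2.4 3.6
   vertex 0.8 3.8 2.0
  endloop
 endfacet
 facet normal 0.320 0.907 0.273
  outer loop
   vertex 3.3 3.4 0.4
   vertex 0.8 3.8 2.0
   vertex 3.4 2.4 3.6
  endloop
 endfacet
 facet normal -0.981 0.182 0.062
  outer loop
   vertex 0.2 0.7 1.6
   vertex 0.8 3.8 2.0
   vertex 0.0 0.1 0.2
  endloop
 endfacet
 facet normal -0.599 0.012 0.801
  outer loop
   vertex 0.2 0.7 1.6
   vertex 2.5 1.9 3.3
   vertex 0.8 3.8 2.0
  endloop
 endfacet
 facet normal -0.720 0.423 -0.550
  outer loop
   vertex 0.3 1.0 0.5
   vertex 0.0 0.1 0.2
   vertex 0.8 3.8 2.0
  endloop
 endfacet
 facet normal -0.347 0.399 -0.849
  outer loop
   vertex 0.3 1.0 0.5
   vertex 3.3 3.4 0.4
   vertex 0.0 0.1 0.2
  endloop
 endfacet
 facet normal -0.415 0.486 -0.769
  outer loop
   vertex 0.3 1.0 0.5
   vertex 0.8 3.8 2.0
   vertex 3.3 3.4 0.4
  endloop
 endfacet
 facet normal 0.983 -0.164 -0.082
  outer loop
   vertex 3.0 0.6 2.4
   vertex 3.3 3.4 0.4
   vertex 3.4 2.4 3.6
  endloop
 endfacet
 facet normal 0.035 -0.560 0.828
  outer loop
   vertex 3.0 0.6 2.4
   vertex 3.4 2.4 3.6
   vertex 2.5 1.9 3.3
  endloop
 endfacet
 facet normal 0.560 -0.521 -0.645
  outer loop
   vertex 3.0 0.6 2.4
   vertex 0.0 0.1 0.2
   vertex 3.3 3.4 0.4
  endloop
 endfacet
 facet normal -0.237 -0.613 0.754
  outer loop
   vertex 3.0 0.6 2.4
   vertex 2.5 1.9 3.3
   vertex 0.2 0.7 1.6
  endloop
 endfacet
 facet normal -0.149 -0.901 0.407
  outer loop
   vertex 3.0 0.6 2.4
   vertex 0.2 0.7 1.6
   vertex 0.0 0.1 0.2
  endloop
 endfacet
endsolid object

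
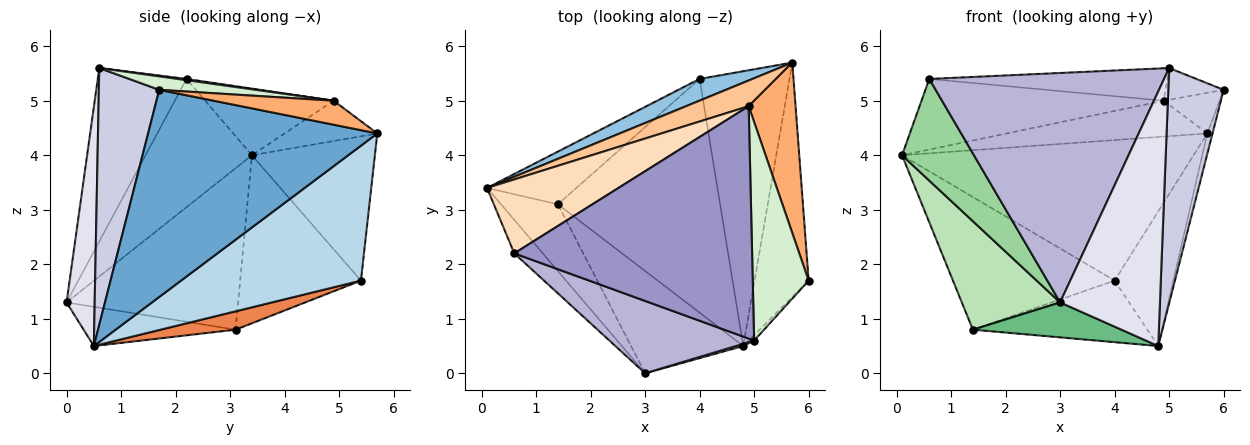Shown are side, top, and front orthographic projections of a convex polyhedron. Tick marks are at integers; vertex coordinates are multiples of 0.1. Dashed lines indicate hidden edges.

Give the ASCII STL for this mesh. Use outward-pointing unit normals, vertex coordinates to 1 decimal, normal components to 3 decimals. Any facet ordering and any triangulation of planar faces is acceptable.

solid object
 facet normal 0.967 0.022 -0.253
  outer loop
   vertex 4.8 0.5 0.5
   vertex 5.7 5.7 4.4
   vertex 6.0 1.7 5.2
  endloop
 endfacet
 facet normal -0.385 0.912 0.141
  outer loop
   vertex 4.0 5.4 1.7
   vertex 0.1 3.4 4.0
   vertex 5.7 5.7 4.4
  endloop
 endfacet
 facet normal 0.803 0.262 -0.535
  outer loop
   vertex 4.0 5.4 1.7
   vertex 5.7 5.7 4.4
   vertex 4.8 0.5 0.5
  endloop
 endfacet
 facet normal -0.570 0.763 -0.303
  outer loop
   vertex 1.4 3.1 0.8
   vertex 0.1 3.4 4.0
   vertex 4.0 5.4 1.7
  endloop
 endfacet
 facet normal 0.109 0.253 -0.961
  outer loop
   vertex 1.4 3.1 0.8
   vertex 4.0 5.4 1.7
   vertex 4.8 0.5 0.5
  endloop
 endfacet
 facet normal 0.446 0.208 0.871
  outer loop
   vertex 4.9 4.9 5.0
   vertex 6.0 1.7 5.2
   vertex 5.7 5.7 4.4
  endloop
 endfacet
 facet normal -0.351 0.761 0.546
  outer loop
   vertex 4.9 4.9 5.0
   vertex 5.7 5.7 4.4
   vertex 0.1 3.4 4.0
  endloop
 endfacet
 facet normal -0.344 0.649 0.679
  outer loop
   vertex 4.9 4.9 5.0
   vertex 0.1 3.4 4.0
   vertex 0.6 2.2 5.4
  endloop
 endfacet
 facet normal -0.314 -0.307 -0.898
  outer loop
   vertex 3.0 0.0 1.3
   vertex 1.4 3.1 0.8
   vertex 4.8 0.5 0.5
  endloop
 endfacet
 facet normal -0.815 -0.551 -0.181
  outer loop
   vertex 3.0 0.0 1.3
   vertex 0.6 2.2 5.4
   vertex 0.1 3.4 4.0
  endloop
 endfacet
 facet normal -0.830 -0.475 -0.293
  outer loop
   vertex 3.0 0.0 1.3
   vertex 0.1 3.4 4.0
   vertex 1.4 3.1 0.8
  endloop
 endfacet
 facet normal 0.231 0.140 0.963
  outer loop
   vertex 5.0 0.6 5.6
   vertex 6.0 1.7 5.2
   vertex 4.9 4.9 5.0
  endloop
 endfacet
 facet normal 0.005 0.138 0.990
  outer loop
   vertex 5.0 0.6 5.6
   vertex 4.9 4.9 5.0
   vertex 0.6 2.2 5.4
  endloop
 endfacet
 facet normal -0.339 -0.897 0.283
  outer loop
   vertex 5.0 0.6 5.6
   vertex 0.6 2.2 5.4
   vertex 3.0 0.0 1.3
  endloop
 endfacet
 facet normal 0.737 -0.676 -0.016
  outer loop
   vertex 5.0 0.6 5.6
   vertex 4.8 0.5 0.5
   vertex 6.0 1.7 5.2
  endloop
 endfacet
 facet normal 0.271 -0.963 0.008
  outer loop
   vertex 5.0 0.6 5.6
   vertex 3.0 0.0 1.3
   vertex 4.8 0.5 0.5
  endloop
 endfacet
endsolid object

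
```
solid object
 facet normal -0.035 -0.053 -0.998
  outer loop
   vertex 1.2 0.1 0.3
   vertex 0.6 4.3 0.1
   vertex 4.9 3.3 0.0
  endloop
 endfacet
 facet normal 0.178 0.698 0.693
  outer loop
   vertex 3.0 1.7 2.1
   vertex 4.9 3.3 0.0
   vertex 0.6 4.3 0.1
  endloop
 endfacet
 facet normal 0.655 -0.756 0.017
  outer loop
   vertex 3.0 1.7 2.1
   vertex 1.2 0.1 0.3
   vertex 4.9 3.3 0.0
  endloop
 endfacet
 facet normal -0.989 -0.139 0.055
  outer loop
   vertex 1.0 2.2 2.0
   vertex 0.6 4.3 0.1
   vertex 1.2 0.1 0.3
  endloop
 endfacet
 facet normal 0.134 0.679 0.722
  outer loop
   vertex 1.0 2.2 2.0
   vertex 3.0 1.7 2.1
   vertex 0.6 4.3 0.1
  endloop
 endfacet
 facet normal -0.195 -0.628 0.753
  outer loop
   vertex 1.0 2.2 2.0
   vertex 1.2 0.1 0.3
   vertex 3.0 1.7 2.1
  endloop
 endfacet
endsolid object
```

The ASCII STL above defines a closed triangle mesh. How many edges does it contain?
9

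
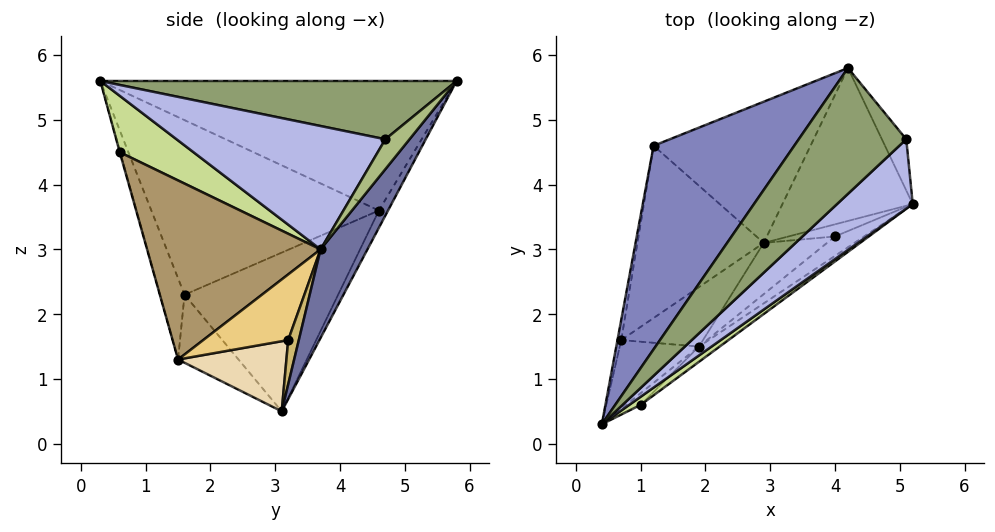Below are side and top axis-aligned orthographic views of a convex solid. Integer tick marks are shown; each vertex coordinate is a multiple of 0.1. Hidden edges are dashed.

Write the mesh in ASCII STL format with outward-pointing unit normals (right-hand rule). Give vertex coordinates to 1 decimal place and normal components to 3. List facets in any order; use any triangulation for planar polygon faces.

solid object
 facet normal 0.344 0.791 -0.506
  outer loop
   vertex 2.9 3.1 0.5
   vertex 4.2 5.8 5.6
   vertex 5.2 3.7 3.0
  endloop
 endfacet
 facet normal -0.614 0.424 0.666
  outer loop
   vertex 1.2 4.6 3.6
   vertex 0.4 0.3 5.6
   vertex 4.2 5.8 5.6
  endloop
 endfacet
 facet normal -0.050 0.888 -0.457
  outer loop
   vertex 1.2 4.6 3.6
   vertex 4.2 5.8 5.6
   vertex 2.9 3.1 0.5
  endloop
 endfacet
 facet normal 0.664 -0.626 0.408
  outer loop
   vertex 5.1 4.7 4.7
   vertex 0.4 0.3 5.6
   vertex 5.2 3.7 3.0
  endloop
 endfacet
 facet normal 0.453 -0.313 0.835
  outer loop
   vertex 5.1 4.7 4.7
   vertex 4.2 5.8 5.6
   vertex 0.4 0.3 5.6
  endloop
 endfacet
 facet normal 0.509 0.755 -0.414
  outer loop
   vertex 5.1 4.7 4.7
   vertex 5.2 3.7 3.0
   vertex 4.2 5.8 5.6
  endloop
 endfacet
 facet normal 0.618 -0.776 0.125
  outer loop
   vertex 1.0 0.6 4.5
   vertex 5.2 3.7 3.0
   vertex 0.4 0.3 5.6
  endloop
 endfacet
 facet normal -0.031 -0.960 -0.279
  outer loop
   vertex 1.0 0.6 4.5
   vertex 0.4 0.3 5.6
   vertex 1.9 1.5 1.3
  endloop
 endfacet
 facet normal 0.577 -0.814 -0.067
  outer loop
   vertex 1.0 0.6 4.5
   vertex 1.9 1.5 1.3
   vertex 5.2 3.7 3.0
  endloop
 endfacet
 facet normal 0.647 0.347 -0.679
  outer loop
   vertex 4.0 3.2 1.6
   vertex 2.9 3.1 0.5
   vertex 5.2 3.7 3.0
  endloop
 endfacet
 facet normal 0.628 -0.727 -0.279
  outer loop
   vertex 4.0 3.2 1.6
   vertex 5.2 3.7 3.0
   vertex 1.9 1.5 1.3
  endloop
 endfacet
 facet normal 0.580 -0.624 -0.523
  outer loop
   vertex 4.0 3.2 1.6
   vertex 1.9 1.5 1.3
   vertex 2.9 3.1 0.5
  endloop
 endfacet
 facet normal -0.726 0.372 -0.578
  outer loop
   vertex 0.7 1.6 2.3
   vertex 1.2 4.6 3.6
   vertex 2.9 3.1 0.5
  endloop
 endfacet
 facet normal -0.639 0.015 -0.769
  outer loop
   vertex 0.7 1.6 2.3
   vertex 2.9 3.1 0.5
   vertex 1.9 1.5 1.3
  endloop
 endfacet
 facet normal -0.985 0.173 -0.021
  outer loop
   vertex 0.7 1.6 2.3
   vertex 0.4 0.3 5.6
   vertex 1.2 4.6 3.6
  endloop
 endfacet
 facet normal -0.378 -0.849 -0.369
  outer loop
   vertex 0.7 1.6 2.3
   vertex 1.9 1.5 1.3
   vertex 0.4 0.3 5.6
  endloop
 endfacet
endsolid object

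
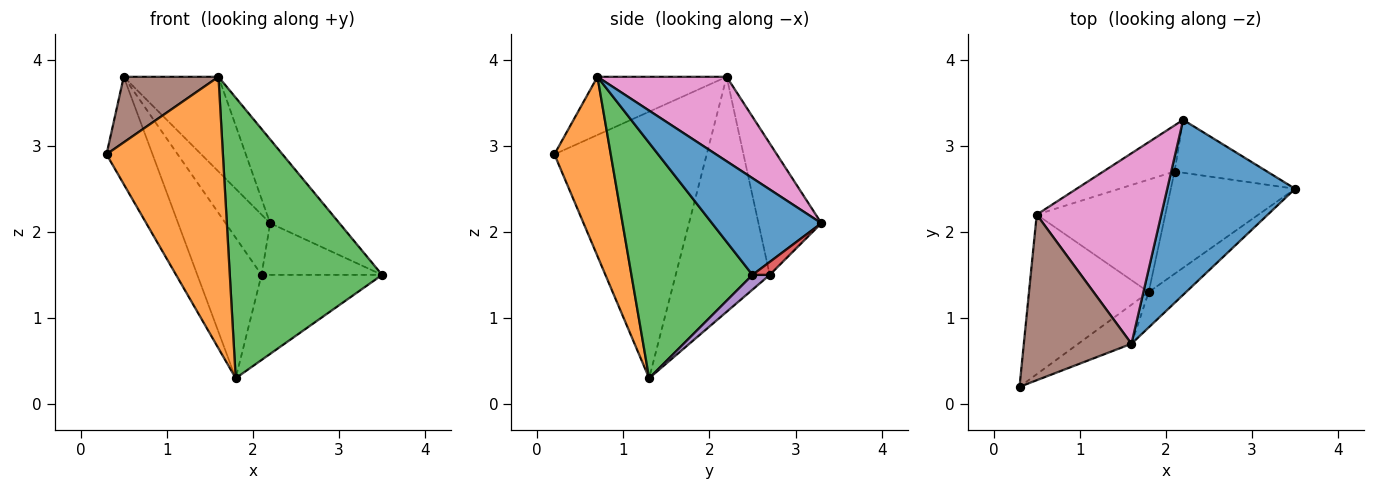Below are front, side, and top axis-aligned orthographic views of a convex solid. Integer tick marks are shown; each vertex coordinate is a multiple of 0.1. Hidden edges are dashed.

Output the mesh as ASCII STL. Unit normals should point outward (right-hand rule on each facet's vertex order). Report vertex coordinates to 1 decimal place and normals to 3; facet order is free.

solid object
 facet normal 0.564 0.357 0.745
  outer loop
   vertex 1.6 0.7 3.8
   vertex 3.5 2.5 1.5
   vertex 2.2 3.3 2.1
  endloop
 endfacet
 facet normal 0.432 -0.893 -0.128
  outer loop
   vertex 1.6 0.7 3.8
   vertex 0.3 0.2 2.9
   vertex 1.8 1.3 0.3
  endloop
 endfacet
 facet normal 0.619 -0.779 -0.098
  outer loop
   vertex 1.6 0.7 3.8
   vertex 1.8 1.3 0.3
   vertex 3.5 2.5 1.5
  endloop
 endfacet
 facet normal 0.099 0.695 -0.712
  outer loop
   vertex 2.1 2.7 1.5
   vertex 2.2 3.3 2.1
   vertex 3.5 2.5 1.5
  endloop
 endfacet
 facet normal 0.091 0.637 -0.766
  outer loop
   vertex 2.1 2.7 1.5
   vertex 3.5 2.5 1.5
   vertex 1.8 1.3 0.3
  endloop
 endfacet
 facet normal -0.449 -0.329 0.831
  outer loop
   vertex 0.5 2.2 3.8
   vertex 0.3 0.2 2.9
   vertex 1.6 0.7 3.8
  endloop
 endfacet
 facet normal 0.519 0.381 0.765
  outer loop
   vertex 0.5 2.2 3.8
   vertex 1.6 0.7 3.8
   vertex 2.2 3.3 2.1
  endloop
 endfacet
 facet normal -0.746 0.529 -0.404
  outer loop
   vertex 0.5 2.2 3.8
   vertex 2.2 3.3 2.1
   vertex 2.1 2.7 1.5
  endloop
 endfacet
 facet normal -0.879 0.266 -0.395
  outer loop
   vertex 0.5 2.2 3.8
   vertex 1.8 1.3 0.3
   vertex 0.3 0.2 2.9
  endloop
 endfacet
 facet normal -0.752 0.514 -0.412
  outer loop
   vertex 0.5 2.2 3.8
   vertex 2.1 2.7 1.5
   vertex 1.8 1.3 0.3
  endloop
 endfacet
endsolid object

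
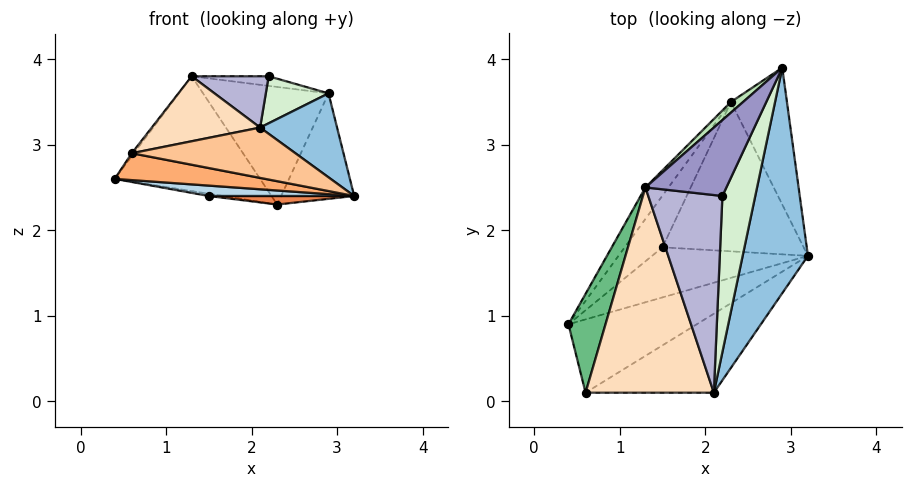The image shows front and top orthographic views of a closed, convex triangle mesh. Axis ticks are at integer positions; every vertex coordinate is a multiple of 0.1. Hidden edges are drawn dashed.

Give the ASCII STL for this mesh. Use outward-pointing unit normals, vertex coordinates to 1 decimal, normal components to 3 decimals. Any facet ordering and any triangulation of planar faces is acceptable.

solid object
 facet normal 0.795 0.371 -0.481
  outer loop
   vertex 2.3 3.5 2.3
   vertex 2.9 3.9 3.6
   vertex 3.2 1.7 2.4
  endloop
 endfacet
 facet normal 0.765 -0.225 0.603
  outer loop
   vertex 2.1 0.1 3.2
   vertex 3.2 1.7 2.4
   vertex 2.9 3.9 3.6
  endloop
 endfacet
 facet normal -0.012 -0.203 -0.979
  outer loop
   vertex 1.5 1.8 2.4
   vertex 3.2 1.7 2.4
   vertex 0.4 0.9 2.6
  endloop
 endfacet
 facet normal -0.212 0.042 -0.976
  outer loop
   vertex 1.5 1.8 2.4
   vertex 0.4 0.9 2.6
   vertex 2.3 3.5 2.3
  endloop
 endfacet
 facet normal -0.003 -0.057 -0.998
  outer loop
   vertex 1.5 1.8 2.4
   vertex 2.3 3.5 2.3
   vertex 3.2 1.7 2.4
  endloop
 endfacet
 facet normal 0.031 -0.344 -0.938
  outer loop
   vertex 0.6 0.1 2.9
   vertex 0.4 0.9 2.6
   vertex 3.2 1.7 2.4
  endloop
 endfacet
 facet normal 0.166 -0.530 -0.831
  outer loop
   vertex 0.6 0.1 2.9
   vertex 3.2 1.7 2.4
   vertex 2.1 0.1 3.2
  endloop
 endfacet
 facet normal -0.187 -0.297 0.936
  outer loop
   vertex 1.3 2.5 3.8
   vertex 0.6 0.1 2.9
   vertex 2.1 0.1 3.2
  endloop
 endfacet
 facet normal -0.811 0.017 0.585
  outer loop
   vertex 1.3 2.5 3.8
   vertex 0.4 0.9 2.6
   vertex 0.6 0.1 2.9
  endloop
 endfacet
 facet normal -0.806 0.571 -0.157
  outer loop
   vertex 1.3 2.5 3.8
   vertex 2.3 3.5 2.3
   vertex 0.4 0.9 2.6
  endloop
 endfacet
 facet normal -0.652 0.755 0.069
  outer loop
   vertex 1.3 2.5 3.8
   vertex 2.9 3.9 3.6
   vertex 2.3 3.5 2.3
  endloop
 endfacet
 facet normal 0.666 -0.215 0.715
  outer loop
   vertex 2.2 2.4 3.8
   vertex 2.1 0.1 3.2
   vertex 2.9 3.9 3.6
  endloop
 endfacet
 facet normal 0.014 0.126 0.992
  outer loop
   vertex 2.2 2.4 3.8
   vertex 2.9 3.9 3.6
   vertex 1.3 2.5 3.8
  endloop
 endfacet
 facet normal -0.028 -0.251 0.968
  outer loop
   vertex 2.2 2.4 3.8
   vertex 1.3 2.5 3.8
   vertex 2.1 0.1 3.2
  endloop
 endfacet
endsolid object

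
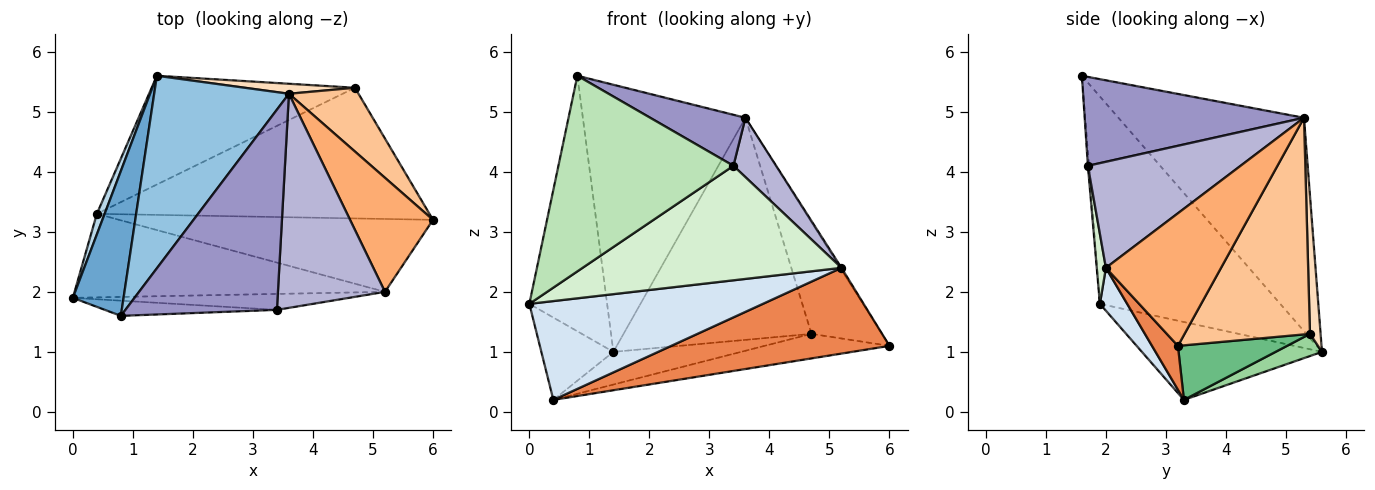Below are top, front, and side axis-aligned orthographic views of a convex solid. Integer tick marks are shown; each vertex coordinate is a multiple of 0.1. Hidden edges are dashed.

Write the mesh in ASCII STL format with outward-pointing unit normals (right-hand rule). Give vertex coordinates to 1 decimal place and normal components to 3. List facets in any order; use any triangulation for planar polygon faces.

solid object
 facet normal -0.896 0.386 0.219
  outer loop
   vertex 0.8 1.6 5.6
   vertex 1.4 5.6 1.0
   vertex 0.0 1.9 1.8
  endloop
 endfacet
 facet normal -0.679 0.595 0.429
  outer loop
   vertex 3.6 5.3 4.9
   vertex 1.4 5.6 1.0
   vertex 0.8 1.6 5.6
  endloop
 endfacet
 facet normal -0.925 0.370 0.092
  outer loop
   vertex 0.4 3.3 0.2
   vertex 0.0 1.9 1.8
   vertex 1.4 5.6 1.0
  endloop
 endfacet
 facet normal 0.089 -0.761 -0.643
  outer loop
   vertex 5.2 2.0 2.4
   vertex 0.0 1.9 1.8
   vertex 0.4 3.3 0.2
  endloop
 endfacet
 facet normal 0.090 -0.759 -0.645
  outer loop
   vertex 5.2 2.0 2.4
   vertex 0.4 3.3 0.2
   vertex 6.0 3.2 1.1
  endloop
 endfacet
 facet normal 0.848 0.009 0.530
  outer loop
   vertex 5.2 2.0 2.4
   vertex 6.0 3.2 1.1
   vertex 3.6 5.3 4.9
  endloop
 endfacet
 facet normal 0.840 0.472 0.270
  outer loop
   vertex 4.7 5.4 1.3
   vertex 3.6 5.3 4.9
   vertex 6.0 3.2 1.1
  endloop
 endfacet
 facet normal 0.056 0.997 0.045
  outer loop
   vertex 4.7 5.4 1.3
   vertex 1.4 5.6 1.0
   vertex 3.6 5.3 4.9
  endloop
 endfacet
 facet normal 0.159 0.182 -0.970
  outer loop
   vertex 4.7 5.4 1.3
   vertex 6.0 3.2 1.1
   vertex 0.4 3.3 0.2
  endloop
 endfacet
 facet normal 0.104 0.286 -0.953
  outer loop
   vertex 4.7 5.4 1.3
   vertex 0.4 3.3 0.2
   vertex 1.4 5.6 1.0
  endloop
 endfacet
 facet normal -0.006 -0.997 -0.077
  outer loop
   vertex 3.4 1.7 4.1
   vertex 0.8 1.6 5.6
   vertex 0.0 1.9 1.8
  endloop
 endfacet
 facet normal 0.035 -0.990 -0.138
  outer loop
   vertex 3.4 1.7 4.1
   vertex 0.0 1.9 1.8
   vertex 5.2 2.0 2.4
  endloop
 endfacet
 facet normal 0.494 -0.215 0.842
  outer loop
   vertex 3.4 1.7 4.1
   vertex 3.6 5.3 4.9
   vertex 0.8 1.6 5.6
  endloop
 endfacet
 facet normal 0.691 -0.193 0.697
  outer loop
   vertex 3.4 1.7 4.1
   vertex 5.2 2.0 2.4
   vertex 3.6 5.3 4.9
  endloop
 endfacet
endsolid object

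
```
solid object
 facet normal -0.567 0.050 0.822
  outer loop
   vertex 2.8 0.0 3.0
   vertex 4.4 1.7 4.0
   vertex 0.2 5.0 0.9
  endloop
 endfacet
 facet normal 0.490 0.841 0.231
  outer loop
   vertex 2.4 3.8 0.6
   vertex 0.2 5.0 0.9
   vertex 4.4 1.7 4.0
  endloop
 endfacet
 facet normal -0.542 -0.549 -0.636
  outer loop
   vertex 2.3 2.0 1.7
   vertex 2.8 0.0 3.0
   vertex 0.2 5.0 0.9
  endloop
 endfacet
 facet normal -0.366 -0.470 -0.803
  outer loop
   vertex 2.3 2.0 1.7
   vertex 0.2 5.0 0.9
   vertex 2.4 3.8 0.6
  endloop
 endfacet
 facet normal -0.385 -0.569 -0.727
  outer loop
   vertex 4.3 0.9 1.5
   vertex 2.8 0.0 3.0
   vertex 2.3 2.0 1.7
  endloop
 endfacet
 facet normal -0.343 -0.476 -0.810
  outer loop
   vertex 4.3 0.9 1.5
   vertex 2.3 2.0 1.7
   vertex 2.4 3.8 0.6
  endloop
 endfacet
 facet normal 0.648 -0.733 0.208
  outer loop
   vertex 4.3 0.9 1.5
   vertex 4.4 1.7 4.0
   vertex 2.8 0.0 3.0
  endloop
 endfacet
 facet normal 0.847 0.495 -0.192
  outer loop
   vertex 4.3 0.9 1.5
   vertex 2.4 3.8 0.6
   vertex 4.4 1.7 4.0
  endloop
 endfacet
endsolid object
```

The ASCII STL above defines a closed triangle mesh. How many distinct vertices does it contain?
6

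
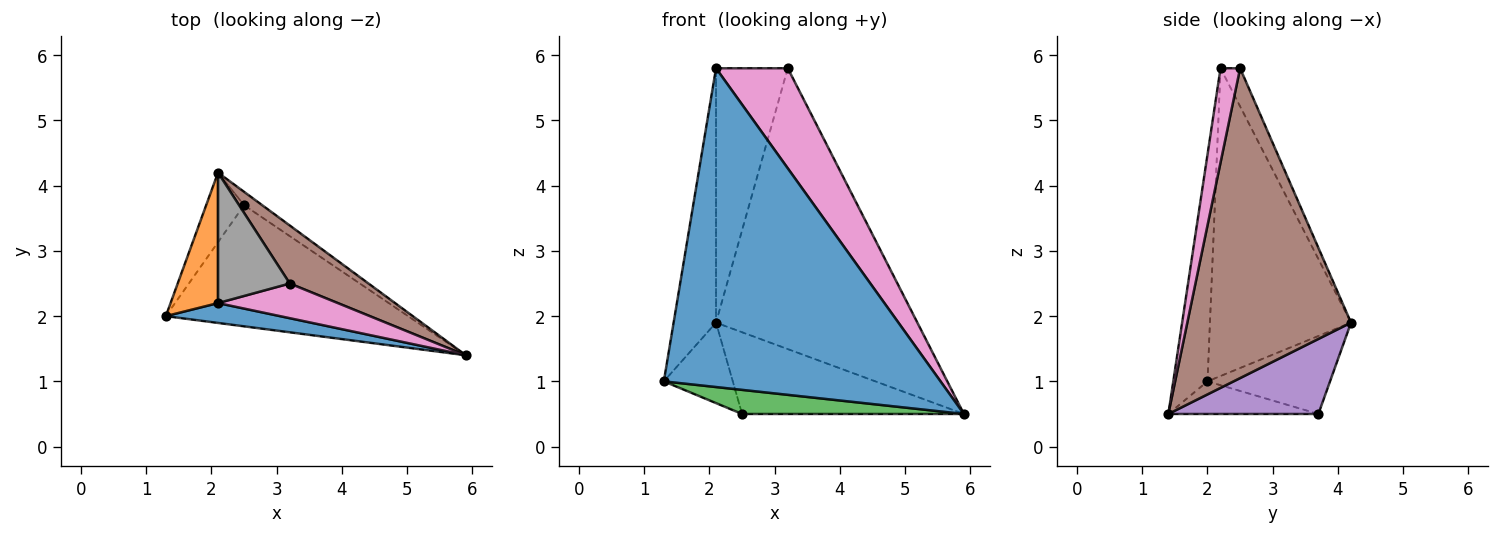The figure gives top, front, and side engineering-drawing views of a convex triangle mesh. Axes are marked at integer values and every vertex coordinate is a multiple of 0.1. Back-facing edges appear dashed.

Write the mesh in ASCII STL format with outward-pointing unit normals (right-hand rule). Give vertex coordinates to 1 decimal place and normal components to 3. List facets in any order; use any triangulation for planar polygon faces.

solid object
 facet normal -0.122 -0.991 0.062
  outer loop
   vertex 2.1 2.2 5.8
   vertex 1.3 2.0 1.0
   vertex 5.9 1.4 0.5
  endloop
 endfacet
 facet normal -0.947 0.285 0.146
  outer loop
   vertex 2.1 2.2 5.8
   vertex 2.1 4.2 1.9
   vertex 1.3 2.0 1.0
  endloop
 endfacet
 facet normal -0.131 -0.194 -0.972
  outer loop
   vertex 2.5 3.7 0.5
   vertex 5.9 1.4 0.5
   vertex 1.3 2.0 1.0
  endloop
 endfacet
 facet normal -0.802 0.451 -0.390
  outer loop
   vertex 2.5 3.7 0.5
   vertex 1.3 2.0 1.0
   vertex 2.1 4.2 1.9
  endloop
 endfacet
 facet normal 0.555 0.821 -0.134
  outer loop
   vertex 2.5 3.7 0.5
   vertex 2.1 4.2 1.9
   vertex 5.9 1.4 0.5
  endloop
 endfacet
 facet normal 0.623 0.766 0.158
  outer loop
   vertex 3.2 2.5 5.8
   vertex 5.9 1.4 0.5
   vertex 2.1 4.2 1.9
  endloop
 endfacet
 facet normal 0.250 -0.915 0.317
  outer loop
   vertex 3.2 2.5 5.8
   vertex 2.1 2.2 5.8
   vertex 5.9 1.4 0.5
  endloop
 endfacet
 facet normal -0.236 0.865 0.443
  outer loop
   vertex 3.2 2.5 5.8
   vertex 2.1 4.2 1.9
   vertex 2.1 2.2 5.8
  endloop
 endfacet
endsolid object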